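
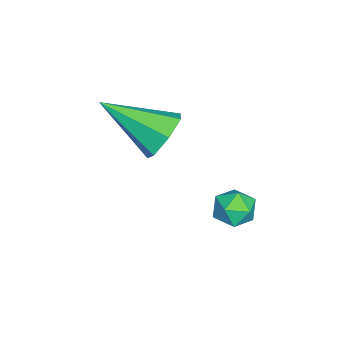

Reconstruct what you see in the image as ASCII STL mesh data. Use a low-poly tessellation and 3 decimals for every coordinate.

solid 
facet normal 0.525 0.270 0.807
outer loop
vertex 0.752 2.601 -2.157
vertex 0.361 2.199 -1.768
vertex 0.929 1.95 -2.054
endloop
endfacet
facet normal 0.931 0.288 0.222
outer loop
vertex 0.752 2.601 -2.157
vertex 0.929 1.95 -2.054
vertex 0.992 2.226 -2.676
endloop
endfacet
facet normal 0.630 0.738 -0.242
outer loop
vertex 0.752 2.601 -2.157
vertex 0.992 2.226 -2.676
vertex 0.462 2.646 -2.774
endloop
endfacet
facet normal 0.037 0.998 0.056
outer loop
vertex 0.752 2.601 -2.157
vertex 0.462 2.646 -2.774
vertex 0.072 2.629 -2.213
endloop
endfacet
facet normal -0.029 0.709 0.704
outer loop
vertex 0.752 2.601 -2.157
vertex 0.072 2.629 -2.213
vertex 0.361 2.199 -1.768
endloop
endfacet
facet normal 0.929 -0.364 -0.068
outer loop
vertex 0.992 2.226 -2.676
vertex 0.929 1.95 -2.054
vertex 0.748 1.591 -2.607
endloop
endfacet
facet normal 0.271 -0.392 0.879
outer loop
vertex 0.929 1.95 -2.054
vertex 0.361 2.199 -1.768
vertex 0.358 1.574 -2.046
endloop
endfacet
facet normal -0.625 0.318 0.713
outer loop
vertex 0.361 2.199 -1.768
vertex 0.072 2.629 -2.213
vertex -0.172 1.994 -2.144
endloop
endfacet
facet normal -0.521 0.784 -0.338
outer loop
vertex 0.072 2.629 -2.213
vertex 0.462 2.646 -2.774
vertex -0.109 2.27 -2.766
endloop
endfacet
facet normal 0.440 0.363 -0.821
outer loop
vertex 0.462 2.646 -2.774
vertex 0.992 2.226 -2.676
vertex 0.459 2.021 -3.052
endloop
endfacet
facet normal -0.037 -0.998 -0.056
outer loop
vertex 0.068 1.619 -2.663
vertex 0.748 1.591 -2.607
vertex 0.358 1.574 -2.046
endloop
endfacet
facet normal -0.630 -0.738 0.242
outer loop
vertex 0.068 1.619 -2.663
vertex 0.358 1.574 -2.046
vertex -0.172 1.994 -2.144
endloop
endfacet
facet normal -0.931 -0.288 -0.222
outer loop
vertex 0.068 1.619 -2.663
vertex -0.172 1.994 -2.144
vertex -0.109 2.27 -2.766
endloop
endfacet
facet normal -0.525 -0.270 -0.807
outer loop
vertex 0.068 1.619 -2.663
vertex -0.109 2.27 -2.766
vertex 0.459 2.021 -3.052
endloop
endfacet
facet normal 0.029 -0.709 -0.704
outer loop
vertex 0.068 1.619 -2.663
vertex 0.459 2.021 -3.052
vertex 0.748 1.591 -2.607
endloop
endfacet
facet normal 0.521 -0.784 0.338
outer loop
vertex 0.358 1.574 -2.046
vertex 0.748 1.591 -2.607
vertex 0.929 1.95 -2.054
endloop
endfacet
facet normal -0.440 -0.363 0.821
outer loop
vertex -0.172 1.994 -2.144
vertex 0.358 1.574 -2.046
vertex 0.361 2.199 -1.768
endloop
endfacet
facet normal -0.929 0.364 0.068
outer loop
vertex -0.109 2.27 -2.766
vertex -0.172 1.994 -2.144
vertex 0.072 2.629 -2.213
endloop
endfacet
facet normal -0.271 0.392 -0.879
outer loop
vertex 0.459 2.021 -3.052
vertex -0.109 2.27 -2.766
vertex 0.462 2.646 -2.774
endloop
endfacet
facet normal 0.625 -0.318 -0.713
outer loop
vertex 0.748 1.591 -2.607
vertex 0.459 2.021 -3.052
vertex 0.992 2.226 -2.676
endloop
endfacet
facet normal 0.040 0.873 -0.486
outer loop
vertex 1.188 0.477 0.963
vertex 0.552 0.218 0.445
vertex 0.496 0.637 1.193
endloop
endfacet
facet normal 0.336 0.106 0.936
outer loop
vertex 1.188 0.477 0.963
vertex 0.496 0.637 1.193
vertex 0.468 -1.598 1.455
endloop
endfacet
facet normal 0.041 0.873 -0.486
outer loop
vertex 0.496 0.637 1.193
vertex 0.552 0.218 0.445
vertex -0.153 0.482 0.86
endloop
endfacet
facet normal -0.474 0.108 0.874
outer loop
vertex 0.496 0.637 1.193
vertex -0.153 0.482 0.86
vertex 0.468 -1.598 1.455
endloop
endfacet
facet normal 0.041 0.873 -0.486
outer loop
vertex -0.153 0.482 0.86
vertex 0.552 0.218 0.445
vertex -0.271 0.128 0.214
endloop
endfacet
facet normal -0.939 -0.200 0.281
outer loop
vertex -0.153 0.482 0.86
vertex -0.271 0.128 0.214
vertex 0.468 -1.598 1.455
endloop
endfacet
facet normal 0.041 0.874 -0.485
outer loop
vertex -0.271 0.128 0.214
vertex 0.552 0.218 0.445
vertex 0.231 -0.158 -0.259
endloop
endfacet
facet normal -0.707 -0.587 -0.395
outer loop
vertex -0.271 0.128 0.214
vertex 0.231 -0.158 -0.259
vertex 0.468 -1.598 1.455
endloop
endfacet
facet normal 0.041 0.873 -0.485
outer loop
vertex 0.231 -0.158 -0.259
vertex 0.552 0.218 0.445
vertex 0.975 -0.161 -0.201
endloop
endfacet
facet normal 0.047 -0.762 -0.646
outer loop
vertex 0.231 -0.158 -0.259
vertex 0.975 -0.161 -0.201
vertex 0.468 -1.598 1.455
endloop
endfacet
facet normal 0.040 0.873 -0.486
outer loop
vertex 0.975 -0.161 -0.201
vertex 0.552 0.218 0.445
vertex 1.401 0.122 0.342
endloop
endfacet
facet normal 0.754 -0.592 -0.283
outer loop
vertex 0.975 -0.161 -0.201
vertex 1.401 0.122 0.342
vertex 0.468 -1.598 1.455
endloop
endfacet
facet normal 0.040 0.873 -0.486
outer loop
vertex 1.401 0.122 0.342
vertex 0.552 0.218 0.445
vertex 1.188 0.477 0.963
endloop
endfacet
facet normal 0.883 -0.207 0.421
outer loop
vertex 1.401 0.122 0.342
vertex 1.188 0.477 0.963
vertex 0.468 -1.598 1.455
endloop
endfacet

endsolid


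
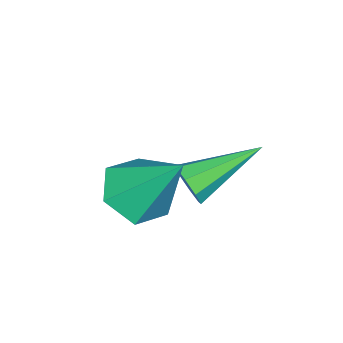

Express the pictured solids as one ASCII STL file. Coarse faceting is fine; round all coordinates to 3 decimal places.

solid 
facet normal 0.807 -0.486 -0.335
outer loop
vertex 2.23 -1.828 -3.625
vertex 1.955 -1.961 -4.095
vertex 2.279 -1.534 -3.933
endloop
endfacet
facet normal 0.335 0.654 0.678
outer loop
vertex 2.23 -1.828 -3.625
vertex 2.279 -1.534 -3.933
vertex 0.485 -1.079 -3.485
endloop
endfacet
facet normal 0.807 -0.484 -0.337
outer loop
vertex 2.279 -1.534 -3.933
vertex 1.955 -1.961 -4.095
vertex 2.138 -1.489 -4.335
endloop
endfacet
facet normal 0.251 0.968 0.020
outer loop
vertex 2.279 -1.534 -3.933
vertex 2.138 -1.489 -4.335
vertex 0.485 -1.079 -3.485
endloop
endfacet
facet normal 0.809 -0.484 -0.334
outer loop
vertex 2.138 -1.489 -4.335
vertex 1.955 -1.961 -4.095
vertex 1.891 -1.721 -4.597
endloop
endfacet
facet normal -0.111 0.794 -0.598
outer loop
vertex 2.138 -1.489 -4.335
vertex 1.891 -1.721 -4.597
vertex 0.485 -1.079 -3.485
endloop
endfacet
facet normal 0.809 -0.484 -0.334
outer loop
vertex 1.891 -1.721 -4.597
vertex 1.955 -1.961 -4.095
vertex 1.681 -2.094 -4.565
endloop
endfacet
facet normal -0.536 0.232 -0.812
outer loop
vertex 1.891 -1.721 -4.597
vertex 1.681 -2.094 -4.565
vertex 0.485 -1.079 -3.485
endloop
endfacet
facet normal 0.808 -0.485 -0.334
outer loop
vertex 1.681 -2.094 -4.565
vertex 1.955 -1.961 -4.095
vertex 1.632 -2.388 -4.257
endloop
endfacet
facet normal -0.777 -0.389 -0.495
outer loop
vertex 1.681 -2.094 -4.565
vertex 1.632 -2.388 -4.257
vertex 0.485 -1.079 -3.485
endloop
endfacet
facet normal 0.808 -0.485 -0.335
outer loop
vertex 1.632 -2.388 -4.257
vertex 1.955 -1.961 -4.095
vertex 1.772 -2.432 -3.855
endloop
endfacet
facet normal -0.692 -0.703 0.164
outer loop
vertex 1.632 -2.388 -4.257
vertex 1.772 -2.432 -3.855
vertex 0.485 -1.079 -3.485
endloop
endfacet
facet normal 0.808 -0.485 -0.335
outer loop
vertex 1.772 -2.432 -3.855
vertex 1.955 -1.961 -4.095
vertex 2.02 -2.2 -3.593
endloop
endfacet
facet normal -0.331 -0.529 0.782
outer loop
vertex 1.772 -2.432 -3.855
vertex 2.02 -2.2 -3.593
vertex 0.485 -1.079 -3.485
endloop
endfacet
facet normal 0.808 -0.485 -0.335
outer loop
vertex 2.02 -2.2 -3.593
vertex 1.955 -1.961 -4.095
vertex 2.23 -1.828 -3.625
endloop
endfacet
facet normal 0.094 0.033 0.995
outer loop
vertex 2.02 -2.2 -3.593
vertex 2.23 -1.828 -3.625
vertex 0.485 -1.079 -3.485
endloop
endfacet
facet normal -0.002 -0.606 -0.796
outer loop
vertex 3.767 -1.971 -3.955
vertex 3.108 -2.399 -3.628
vertex 2.972 -1.731 -4.136
endloop
endfacet
facet normal 0.330 0.914 -0.237
outer loop
vertex 3.767 -1.971 -3.955
vertex 2.972 -1.731 -4.136
vertex 3.112 -1.261 -2.132
endloop
endfacet
facet normal -0.001 -0.605 -0.796
outer loop
vertex 2.972 -1.731 -4.136
vertex 3.108 -2.399 -3.628
vertex 2.313 -2.158 -3.81
endloop
endfacet
facet normal -0.588 0.796 -0.146
outer loop
vertex 2.972 -1.731 -4.136
vertex 2.313 -2.158 -3.81
vertex 3.112 -1.261 -2.132
endloop
endfacet
facet normal -0.001 -0.606 -0.796
outer loop
vertex 2.313 -2.158 -3.81
vertex 3.108 -2.399 -3.628
vertex 2.45 -2.826 -3.302
endloop
endfacet
facet normal -0.918 0.103 0.382
outer loop
vertex 2.313 -2.158 -3.81
vertex 2.45 -2.826 -3.302
vertex 3.112 -1.261 -2.132
endloop
endfacet
facet normal -0.002 -0.605 -0.796
outer loop
vertex 2.45 -2.826 -3.302
vertex 3.108 -2.399 -3.628
vertex 3.245 -3.067 -3.121
endloop
endfacet
facet normal -0.329 -0.472 0.818
outer loop
vertex 2.45 -2.826 -3.302
vertex 3.245 -3.067 -3.121
vertex 3.112 -1.261 -2.132
endloop
endfacet
facet normal -0.001 -0.605 -0.796
outer loop
vertex 3.245 -3.067 -3.121
vertex 3.108 -2.399 -3.628
vertex 3.903 -2.639 -3.447
endloop
endfacet
facet normal 0.590 -0.354 0.726
outer loop
vertex 3.245 -3.067 -3.121
vertex 3.903 -2.639 -3.447
vertex 3.112 -1.261 -2.132
endloop
endfacet
facet normal -0.002 -0.606 -0.796
outer loop
vertex 3.903 -2.639 -3.447
vertex 3.108 -2.399 -3.628
vertex 3.767 -1.971 -3.955
endloop
endfacet
facet normal 0.920 0.338 0.199
outer loop
vertex 3.903 -2.639 -3.447
vertex 3.767 -1.971 -3.955
vertex 3.112 -1.261 -2.132
endloop
endfacet

endsolid


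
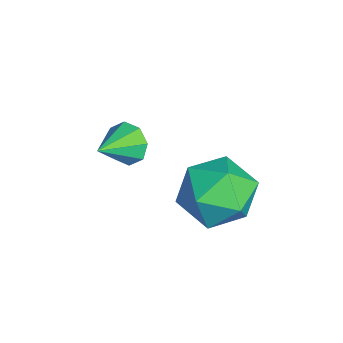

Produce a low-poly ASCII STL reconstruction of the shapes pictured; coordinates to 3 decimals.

solid 
facet normal -0.381 -0.053 0.923
outer loop
vertex -0.331 -0.793 -1.807
vertex 0.117 -1.782 -1.679
vertex 0.678 -0.887 -1.396
endloop
endfacet
facet normal -0.245 0.623 0.743
outer loop
vertex -0.331 -0.793 -1.807
vertex 0.678 -0.887 -1.396
vertex 0.456 -0.104 -2.126
endloop
endfacet
facet normal -0.616 0.773 0.151
outer loop
vertex -0.331 -0.793 -1.807
vertex 0.456 -0.104 -2.126
vertex -0.241 -0.515 -2.861
endloop
endfacet
facet normal -0.981 0.190 -0.034
outer loop
vertex -0.331 -0.793 -1.807
vertex -0.241 -0.515 -2.861
vertex -0.451 -1.552 -2.585
endloop
endfacet
facet normal -0.837 -0.322 0.443
outer loop
vertex -0.331 -0.793 -1.807
vertex -0.451 -1.552 -2.585
vertex 0.117 -1.782 -1.679
endloop
endfacet
facet normal 0.450 0.674 0.586
outer loop
vertex 0.456 -0.104 -2.126
vertex 0.678 -0.887 -1.396
vertex 1.391 -0.668 -2.195
endloop
endfacet
facet normal 0.228 -0.421 0.878
outer loop
vertex 0.678 -0.887 -1.396
vertex 0.117 -1.782 -1.679
vertex 1.181 -1.705 -1.919
endloop
endfacet
facet normal -0.508 -0.855 0.102
outer loop
vertex 0.117 -1.782 -1.679
vertex -0.451 -1.552 -2.585
vertex 0.484 -2.116 -2.654
endloop
endfacet
facet normal -0.742 -0.028 -0.670
outer loop
vertex -0.451 -1.552 -2.585
vertex -0.241 -0.515 -2.861
vertex 0.262 -1.333 -3.384
endloop
endfacet
facet normal -0.150 0.917 -0.370
outer loop
vertex -0.241 -0.515 -2.861
vertex 0.456 -0.104 -2.126
vertex 0.823 -0.438 -3.101
endloop
endfacet
facet normal 0.981 -0.190 0.034
outer loop
vertex 1.271 -1.427 -2.973
vertex 1.391 -0.668 -2.195
vertex 1.181 -1.705 -1.919
endloop
endfacet
facet normal 0.616 -0.773 -0.151
outer loop
vertex 1.271 -1.427 -2.973
vertex 1.181 -1.705 -1.919
vertex 0.484 -2.116 -2.654
endloop
endfacet
facet normal 0.245 -0.623 -0.743
outer loop
vertex 1.271 -1.427 -2.973
vertex 0.484 -2.116 -2.654
vertex 0.262 -1.333 -3.384
endloop
endfacet
facet normal 0.381 0.053 -0.923
outer loop
vertex 1.271 -1.427 -2.973
vertex 0.262 -1.333 -3.384
vertex 0.823 -0.438 -3.101
endloop
endfacet
facet normal 0.837 0.322 -0.443
outer loop
vertex 1.271 -1.427 -2.973
vertex 0.823 -0.438 -3.101
vertex 1.391 -0.668 -2.195
endloop
endfacet
facet normal 0.742 0.028 0.670
outer loop
vertex 1.181 -1.705 -1.919
vertex 1.391 -0.668 -2.195
vertex 0.678 -0.887 -1.396
endloop
endfacet
facet normal 0.150 -0.917 0.370
outer loop
vertex 0.484 -2.116 -2.654
vertex 1.181 -1.705 -1.919
vertex 0.117 -1.782 -1.679
endloop
endfacet
facet normal -0.450 -0.674 -0.586
outer loop
vertex 0.262 -1.333 -3.384
vertex 0.484 -2.116 -2.654
vertex -0.451 -1.552 -2.585
endloop
endfacet
facet normal -0.228 0.421 -0.878
outer loop
vertex 0.823 -0.438 -3.101
vertex 0.262 -1.333 -3.384
vertex -0.241 -0.515 -2.861
endloop
endfacet
facet normal 0.508 0.855 -0.102
outer loop
vertex 1.391 -0.668 -2.195
vertex 0.823 -0.438 -3.101
vertex 0.456 -0.104 -2.126
endloop
endfacet
facet normal -0.615 0.644 -0.455
outer loop
vertex -1.798 -3.056 -3.507
vertex -2.205 -3.077 -2.987
vertex -1.687 -2.705 -3.16
endloop
endfacet
facet normal 0.953 -0.000 -0.304
outer loop
vertex -1.798 -3.056 -3.507
vertex -1.687 -2.705 -3.16
vertex -1.455 -3.863 -2.433
endloop
endfacet
facet normal -0.615 0.644 -0.455
outer loop
vertex -1.687 -2.705 -3.16
vertex -2.205 -3.077 -2.987
vertex -1.88 -2.573 -2.712
endloop
endfacet
facet normal 0.892 0.354 0.280
outer loop
vertex -1.687 -2.705 -3.16
vertex -1.88 -2.573 -2.712
vertex -1.455 -3.863 -2.433
endloop
endfacet
facet normal -0.614 0.645 -0.455
outer loop
vertex -1.88 -2.573 -2.712
vertex -2.205 -3.077 -2.987
vertex -2.262 -2.735 -2.426
endloop
endfacet
facet normal 0.471 0.332 0.817
outer loop
vertex -1.88 -2.573 -2.712
vertex -2.262 -2.735 -2.426
vertex -1.455 -3.863 -2.433
endloop
endfacet
facet normal -0.615 0.644 -0.455
outer loop
vertex -2.262 -2.735 -2.426
vertex -2.205 -3.077 -2.987
vertex -2.611 -3.098 -2.468
endloop
endfacet
facet normal -0.065 -0.053 0.996
outer loop
vertex -2.262 -2.735 -2.426
vertex -2.611 -3.098 -2.468
vertex -1.455 -3.863 -2.433
endloop
endfacet
facet normal -0.614 0.645 -0.454
outer loop
vertex -2.611 -3.098 -2.468
vertex -2.205 -3.077 -2.987
vertex -2.722 -3.448 -2.815
endloop
endfacet
facet normal -0.403 -0.577 0.711
outer loop
vertex -2.611 -3.098 -2.468
vertex -2.722 -3.448 -2.815
vertex -1.455 -3.863 -2.433
endloop
endfacet
facet normal -0.614 0.645 -0.455
outer loop
vertex -2.722 -3.448 -2.815
vertex -2.205 -3.077 -2.987
vertex -2.53 -3.581 -3.263
endloop
endfacet
facet normal -0.344 -0.930 0.129
outer loop
vertex -2.722 -3.448 -2.815
vertex -2.53 -3.581 -3.263
vertex -1.455 -3.863 -2.433
endloop
endfacet
facet normal -0.614 0.645 -0.455
outer loop
vertex -2.53 -3.581 -3.263
vertex -2.205 -3.077 -2.987
vertex -2.147 -3.418 -3.549
endloop
endfacet
facet normal 0.079 -0.908 -0.411
outer loop
vertex -2.53 -3.581 -3.263
vertex -2.147 -3.418 -3.549
vertex -1.455 -3.863 -2.433
endloop
endfacet
facet normal -0.614 0.645 -0.455
outer loop
vertex -2.147 -3.418 -3.549
vertex -2.205 -3.077 -2.987
vertex -1.798 -3.056 -3.507
endloop
endfacet
facet normal 0.614 -0.524 -0.590
outer loop
vertex -2.147 -3.418 -3.549
vertex -1.798 -3.056 -3.507
vertex -1.455 -3.863 -2.433
endloop
endfacet

endsolid


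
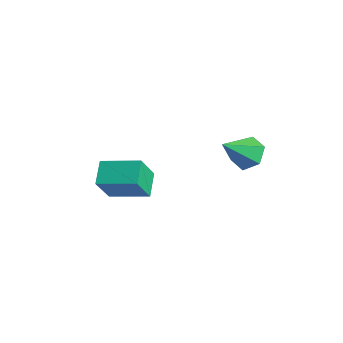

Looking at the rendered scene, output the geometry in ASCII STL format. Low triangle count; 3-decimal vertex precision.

solid 
facet normal -0.050 0.754 -0.655
outer loop
vertex 3.762 2.565 -0.03
vertex 3.384 3.079 0.59
vertex 4.27 3.063 0.504
endloop
endfacet
facet normal 0.774 -0.610 -0.168
outer loop
vertex 3.762 2.565 -0.03
vertex 4.27 3.063 0.504
vertex 3.476 1.701 1.79
endloop
endfacet
facet normal -0.050 0.753 -0.656
outer loop
vertex 4.27 3.063 0.504
vertex 3.384 3.079 0.59
vertex 3.892 3.578 1.124
endloop
endfacet
facet normal 0.853 -0.003 0.523
outer loop
vertex 4.27 3.063 0.504
vertex 3.892 3.578 1.124
vertex 3.476 1.701 1.79
endloop
endfacet
facet normal -0.050 0.753 -0.656
outer loop
vertex 3.892 3.578 1.124
vertex 3.384 3.079 0.59
vertex 3.007 3.594 1.21
endloop
endfacet
facet normal 0.097 0.314 0.945
outer loop
vertex 3.892 3.578 1.124
vertex 3.007 3.594 1.21
vertex 3.476 1.701 1.79
endloop
endfacet
facet normal -0.050 0.753 -0.656
outer loop
vertex 3.007 3.594 1.21
vertex 3.384 3.079 0.59
vertex 2.498 3.095 0.676
endloop
endfacet
facet normal -0.735 0.025 0.677
outer loop
vertex 3.007 3.594 1.21
vertex 2.498 3.095 0.676
vertex 3.476 1.701 1.79
endloop
endfacet
facet normal -0.050 0.754 -0.655
outer loop
vertex 2.498 3.095 0.676
vertex 3.384 3.079 0.59
vertex 2.876 2.581 0.056
endloop
endfacet
facet normal -0.813 -0.582 -0.014
outer loop
vertex 2.498 3.095 0.676
vertex 2.876 2.581 0.056
vertex 3.476 1.701 1.79
endloop
endfacet
facet normal -0.050 0.754 -0.655
outer loop
vertex 2.876 2.581 0.056
vertex 3.384 3.079 0.59
vertex 3.762 2.565 -0.03
endloop
endfacet
facet normal -0.059 -0.898 -0.436
outer loop
vertex 2.876 2.581 0.056
vertex 3.762 2.565 -0.03
vertex 3.476 1.701 1.79
endloop
endfacet
facet normal -0.731 -0.650 -0.210
outer loop
vertex 0.955 -2.649 0.934
vertex 0.615 -1.82 -0.452
vertex 1.762 -3.356 0.313
endloop
endfacet
facet normal 0.206 -0.502 0.840
outer loop
vertex 3.085 -2.18 0.692
vertex 0.955 -2.649 0.934
vertex 1.762 -3.356 0.313
endloop
endfacet
facet normal -0.731 -0.650 -0.210
outer loop
vertex 1.762 -3.356 0.313
vertex 0.615 -1.82 -0.452
vertex 1.422 -2.527 -1.073
endloop
endfacet
facet normal 0.651 -0.571 -0.501
outer loop
vertex 1.422 -2.527 -1.073
vertex 3.085 -2.18 0.692
vertex 1.762 -3.356 0.313
endloop
endfacet
facet normal -0.651 0.571 0.501
outer loop
vertex 0.955 -2.649 0.934
vertex 1.938 -0.644 -0.073
vertex 0.615 -1.82 -0.452
endloop
endfacet
facet normal 0.206 -0.502 0.840
outer loop
vertex 2.278 -1.473 1.313
vertex 0.955 -2.649 0.934
vertex 3.085 -2.18 0.692
endloop
endfacet
facet normal -0.651 0.571 0.501
outer loop
vertex 2.278 -1.473 1.313
vertex 1.938 -0.644 -0.073
vertex 0.955 -2.649 0.934
endloop
endfacet
facet normal -0.206 0.502 -0.840
outer loop
vertex 0.615 -1.82 -0.452
vertex 1.938 -0.644 -0.073
vertex 1.422 -2.527 -1.073
endloop
endfacet
facet normal 0.651 -0.571 -0.501
outer loop
vertex 2.745 -1.351 -0.694
vertex 3.085 -2.18 0.692
vertex 1.422 -2.527 -1.073
endloop
endfacet
facet normal -0.206 0.502 -0.840
outer loop
vertex 1.422 -2.527 -1.073
vertex 1.938 -0.644 -0.073
vertex 2.745 -1.351 -0.694
endloop
endfacet
facet normal 0.731 0.650 0.210
outer loop
vertex 2.745 -1.351 -0.694
vertex 2.278 -1.473 1.313
vertex 3.085 -2.18 0.692
endloop
endfacet
facet normal 0.731 0.650 0.210
outer loop
vertex 1.938 -0.644 -0.073
vertex 2.278 -1.473 1.313
vertex 2.745 -1.351 -0.694
endloop
endfacet

endsolid


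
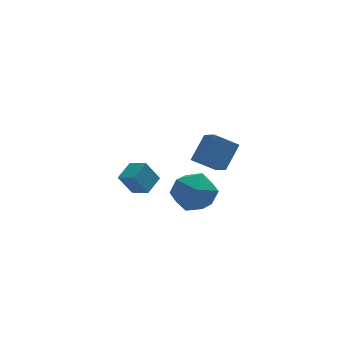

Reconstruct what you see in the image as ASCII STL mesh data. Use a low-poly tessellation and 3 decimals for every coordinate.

solid 
facet normal -0.985 -0.031 0.171
outer loop
vertex 0.165 0.893 -2.301
vertex 0.229 -0.338 -2.159
vertex 0.376 0.408 -1.178
endloop
endfacet
facet normal -0.708 0.590 0.388
outer loop
vertex 0.165 0.893 -2.301
vertex 0.376 0.408 -1.178
vertex 1.007 1.409 -1.55
endloop
endfacet
facet normal -0.397 0.901 -0.174
outer loop
vertex 0.165 0.893 -2.301
vertex 1.007 1.409 -1.55
vertex 1.25 1.282 -2.76
endloop
endfacet
facet normal -0.482 0.472 -0.739
outer loop
vertex 0.165 0.893 -2.301
vertex 1.25 1.282 -2.76
vertex 0.769 0.202 -3.136
endloop
endfacet
facet normal -0.845 -0.104 -0.525
outer loop
vertex 0.165 0.893 -2.301
vertex 0.769 0.202 -3.136
vertex 0.229 -0.338 -2.159
endloop
endfacet
facet normal -0.201 0.450 0.870
outer loop
vertex 1.007 1.409 -1.55
vertex 0.376 0.408 -1.178
vertex 1.591 0.498 -0.944
endloop
endfacet
facet normal -0.649 -0.556 0.520
outer loop
vertex 0.376 0.408 -1.178
vertex 0.229 -0.338 -2.159
vertex 1.11 -0.582 -1.32
endloop
endfacet
facet normal -0.422 -0.674 -0.606
outer loop
vertex 0.229 -0.338 -2.159
vertex 0.769 0.202 -3.136
vertex 1.353 -0.709 -2.53
endloop
endfacet
facet normal 0.164 0.258 -0.952
outer loop
vertex 0.769 0.202 -3.136
vertex 1.25 1.282 -2.76
vertex 1.984 0.292 -2.902
endloop
endfacet
facet normal 0.301 0.953 -0.039
outer loop
vertex 1.25 1.282 -2.76
vertex 1.007 1.409 -1.55
vertex 2.131 1.038 -1.921
endloop
endfacet
facet normal 0.482 -0.472 0.739
outer loop
vertex 2.195 -0.193 -1.779
vertex 1.591 0.498 -0.944
vertex 1.11 -0.582 -1.32
endloop
endfacet
facet normal 0.397 -0.901 0.174
outer loop
vertex 2.195 -0.193 -1.779
vertex 1.11 -0.582 -1.32
vertex 1.353 -0.709 -2.53
endloop
endfacet
facet normal 0.708 -0.590 -0.388
outer loop
vertex 2.195 -0.193 -1.779
vertex 1.353 -0.709 -2.53
vertex 1.984 0.292 -2.902
endloop
endfacet
facet normal 0.985 0.031 -0.171
outer loop
vertex 2.195 -0.193 -1.779
vertex 1.984 0.292 -2.902
vertex 2.131 1.038 -1.921
endloop
endfacet
facet normal 0.845 0.104 0.525
outer loop
vertex 2.195 -0.193 -1.779
vertex 2.131 1.038 -1.921
vertex 1.591 0.498 -0.944
endloop
endfacet
facet normal -0.164 -0.258 0.952
outer loop
vertex 1.11 -0.582 -1.32
vertex 1.591 0.498 -0.944
vertex 0.376 0.408 -1.178
endloop
endfacet
facet normal -0.301 -0.953 0.039
outer loop
vertex 1.353 -0.709 -2.53
vertex 1.11 -0.582 -1.32
vertex 0.229 -0.338 -2.159
endloop
endfacet
facet normal 0.201 -0.450 -0.870
outer loop
vertex 1.984 0.292 -2.902
vertex 1.353 -0.709 -2.53
vertex 0.769 0.202 -3.136
endloop
endfacet
facet normal 0.649 0.556 -0.520
outer loop
vertex 2.131 1.038 -1.921
vertex 1.984 0.292 -2.902
vertex 1.25 1.282 -2.76
endloop
endfacet
facet normal 0.422 0.674 0.606
outer loop
vertex 1.591 0.498 -0.944
vertex 2.131 1.038 -1.921
vertex 1.007 1.409 -1.55
endloop
endfacet
facet normal -0.514 -0.014 0.858
outer loop
vertex -1.389 1.398 -1.428
vertex -0.693 2.192 -0.998
vertex -2.004 2.129 -1.784
endloop
endfacet
facet normal -0.610 -0.697 -0.377
outer loop
vertex -1.347 2.148 -2.882
vertex -1.389 1.398 -1.428
vertex -2.004 2.129 -1.784
endloop
endfacet
facet normal -0.514 -0.015 0.858
outer loop
vertex -2.004 2.129 -1.784
vertex -0.693 2.192 -0.998
vertex -1.309 2.923 -1.354
endloop
endfacet
facet normal -0.603 0.717 -0.349
outer loop
vertex -1.309 2.923 -1.354
vertex -1.347 2.148 -2.882
vertex -2.004 2.129 -1.784
endloop
endfacet
facet normal 0.603 -0.717 0.348
outer loop
vertex -1.389 1.398 -1.428
vertex -0.036 2.211 -2.096
vertex -0.693 2.192 -0.998
endloop
endfacet
facet normal -0.609 -0.697 -0.377
outer loop
vertex -0.731 1.417 -2.526
vertex -1.389 1.398 -1.428
vertex -1.347 2.148 -2.882
endloop
endfacet
facet normal 0.603 -0.717 0.349
outer loop
vertex -0.731 1.417 -2.526
vertex -0.036 2.211 -2.096
vertex -1.389 1.398 -1.428
endloop
endfacet
facet normal 0.610 0.697 0.377
outer loop
vertex -0.693 2.192 -0.998
vertex -0.036 2.211 -2.096
vertex -1.309 2.923 -1.354
endloop
endfacet
facet normal -0.603 0.717 -0.349
outer loop
vertex -0.651 2.942 -2.452
vertex -1.347 2.148 -2.882
vertex -1.309 2.923 -1.354
endloop
endfacet
facet normal 0.610 0.697 0.377
outer loop
vertex -1.309 2.923 -1.354
vertex -0.036 2.211 -2.096
vertex -0.651 2.942 -2.452
endloop
endfacet
facet normal 0.513 0.015 -0.858
outer loop
vertex -0.651 2.942 -2.452
vertex -0.731 1.417 -2.526
vertex -1.347 2.148 -2.882
endloop
endfacet
facet normal 0.514 0.015 -0.858
outer loop
vertex -0.036 2.211 -2.096
vertex -0.731 1.417 -2.526
vertex -0.651 2.942 -2.452
endloop
endfacet
facet normal -0.844 0.114 0.524
outer loop
vertex 1.223 -3.559 3.861
vertex 1.015 -2.581 3.314
vertex 0.482 -4.296 2.827
endloop
endfacet
facet normal 0.183 -0.858 0.480
outer loop
vertex 1.545 -4.439 2.166
vertex 1.223 -3.559 3.861
vertex 0.482 -4.296 2.827
endloop
endfacet
facet normal -0.844 0.113 0.525
outer loop
vertex 0.482 -4.296 2.827
vertex 1.015 -2.581 3.314
vertex 0.273 -3.317 2.28
endloop
endfacet
facet normal -0.505 -0.501 -0.703
outer loop
vertex 0.273 -3.317 2.28
vertex 1.545 -4.439 2.166
vertex 0.482 -4.296 2.827
endloop
endfacet
facet normal 0.505 0.501 0.703
outer loop
vertex 1.223 -3.559 3.861
vertex 2.078 -2.724 2.653
vertex 1.015 -2.581 3.314
endloop
endfacet
facet normal 0.182 -0.858 0.480
outer loop
vertex 2.287 -3.703 3.2
vertex 1.223 -3.559 3.861
vertex 1.545 -4.439 2.166
endloop
endfacet
facet normal 0.505 0.501 0.703
outer loop
vertex 2.287 -3.703 3.2
vertex 2.078 -2.724 2.653
vertex 1.223 -3.559 3.861
endloop
endfacet
facet normal -0.183 0.858 -0.480
outer loop
vertex 1.015 -2.581 3.314
vertex 2.078 -2.724 2.653
vertex 0.273 -3.317 2.28
endloop
endfacet
facet normal -0.505 -0.501 -0.703
outer loop
vertex 1.337 -3.461 1.619
vertex 1.545 -4.439 2.166
vertex 0.273 -3.317 2.28
endloop
endfacet
facet normal -0.182 0.858 -0.481
outer loop
vertex 0.273 -3.317 2.28
vertex 2.078 -2.724 2.653
vertex 1.337 -3.461 1.619
endloop
endfacet
facet normal 0.844 -0.114 -0.524
outer loop
vertex 1.337 -3.461 1.619
vertex 2.287 -3.703 3.2
vertex 1.545 -4.439 2.166
endloop
endfacet
facet normal 0.844 -0.113 -0.524
outer loop
vertex 2.078 -2.724 2.653
vertex 2.287 -3.703 3.2
vertex 1.337 -3.461 1.619
endloop
endfacet

endsolid


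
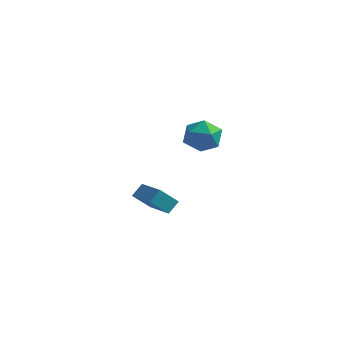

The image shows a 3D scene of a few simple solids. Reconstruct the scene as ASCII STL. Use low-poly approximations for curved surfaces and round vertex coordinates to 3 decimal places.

solid 
facet normal -0.985 0.018 -0.171
outer loop
vertex -0.22 -1.189 2.985
vertex -0.264 -2.229 3.13
vertex -0.394 -1.579 3.946
endloop
endfacet
facet normal -0.766 0.632 0.118
outer loop
vertex -0.22 -1.189 2.985
vertex -0.394 -1.579 3.946
vertex 0.259 -0.765 3.82
endloop
endfacet
facet normal -0.268 0.912 -0.310
outer loop
vertex -0.22 -1.189 2.985
vertex 0.259 -0.765 3.82
vertex 0.793 -0.912 2.926
endloop
endfacet
facet normal -0.179 0.471 -0.864
outer loop
vertex -0.22 -1.189 2.985
vertex 0.793 -0.912 2.926
vertex 0.47 -1.817 2.5
endloop
endfacet
facet normal -0.622 -0.082 -0.779
outer loop
vertex -0.22 -1.189 2.985
vertex 0.47 -1.817 2.5
vertex -0.264 -2.229 3.13
endloop
endfacet
facet normal -0.459 0.484 0.745
outer loop
vertex 0.259 -0.765 3.82
vertex -0.394 -1.579 3.946
vertex 0.51 -1.543 4.48
endloop
endfacet
facet normal -0.814 -0.510 0.277
outer loop
vertex -0.394 -1.579 3.946
vertex -0.264 -2.229 3.13
vertex 0.187 -2.448 4.054
endloop
endfacet
facet normal -0.228 -0.672 -0.705
outer loop
vertex -0.264 -2.229 3.13
vertex 0.47 -1.817 2.5
vertex 0.721 -2.595 3.16
endloop
endfacet
facet normal 0.489 0.222 -0.843
outer loop
vertex 0.47 -1.817 2.5
vertex 0.793 -0.912 2.926
vertex 1.374 -1.781 3.034
endloop
endfacet
facet normal 0.346 0.937 0.053
outer loop
vertex 0.793 -0.912 2.926
vertex 0.259 -0.765 3.82
vertex 1.244 -1.131 3.85
endloop
endfacet
facet normal 0.179 -0.471 0.864
outer loop
vertex 1.2 -2.171 3.995
vertex 0.51 -1.543 4.48
vertex 0.187 -2.448 4.054
endloop
endfacet
facet normal 0.268 -0.912 0.310
outer loop
vertex 1.2 -2.171 3.995
vertex 0.187 -2.448 4.054
vertex 0.721 -2.595 3.16
endloop
endfacet
facet normal 0.766 -0.632 -0.118
outer loop
vertex 1.2 -2.171 3.995
vertex 0.721 -2.595 3.16
vertex 1.374 -1.781 3.034
endloop
endfacet
facet normal 0.985 -0.018 0.171
outer loop
vertex 1.2 -2.171 3.995
vertex 1.374 -1.781 3.034
vertex 1.244 -1.131 3.85
endloop
endfacet
facet normal 0.622 0.082 0.779
outer loop
vertex 1.2 -2.171 3.995
vertex 1.244 -1.131 3.85
vertex 0.51 -1.543 4.48
endloop
endfacet
facet normal -0.489 -0.222 0.843
outer loop
vertex 0.187 -2.448 4.054
vertex 0.51 -1.543 4.48
vertex -0.394 -1.579 3.946
endloop
endfacet
facet normal -0.346 -0.937 -0.053
outer loop
vertex 0.721 -2.595 3.16
vertex 0.187 -2.448 4.054
vertex -0.264 -2.229 3.13
endloop
endfacet
facet normal 0.459 -0.484 -0.745
outer loop
vertex 1.374 -1.781 3.034
vertex 0.721 -2.595 3.16
vertex 0.47 -1.817 2.5
endloop
endfacet
facet normal 0.814 0.510 -0.277
outer loop
vertex 1.244 -1.131 3.85
vertex 1.374 -1.781 3.034
vertex 0.793 -0.912 2.926
endloop
endfacet
facet normal 0.228 0.672 0.705
outer loop
vertex 0.51 -1.543 4.48
vertex 1.244 -1.131 3.85
vertex 0.259 -0.765 3.82
endloop
endfacet
facet normal -0.516 -0.472 0.714
outer loop
vertex -2.438 -0.509 -1.651
vertex -3.999 0.46 -2.138
vertex -2.657 -1.156 -2.237
endloop
endfacet
facet normal 0.821 -0.510 0.256
outer loop
vertex -1.961 -0.52 -3.202
vertex -2.438 -0.509 -1.651
vertex -2.657 -1.156 -2.237
endloop
endfacet
facet normal -0.515 -0.472 0.715
outer loop
vertex -2.657 -1.156 -2.237
vertex -3.999 0.46 -2.138
vertex -4.218 -0.188 -2.723
endloop
endfacet
facet normal -0.244 -0.720 -0.650
outer loop
vertex -4.218 -0.188 -2.723
vertex -1.961 -0.52 -3.202
vertex -2.657 -1.156 -2.237
endloop
endfacet
facet normal 0.244 0.720 0.650
outer loop
vertex -2.438 -0.509 -1.651
vertex -3.303 1.096 -3.103
vertex -3.999 0.46 -2.138
endloop
endfacet
facet normal 0.822 -0.509 0.256
outer loop
vertex -1.742 0.128 -2.617
vertex -2.438 -0.509 -1.651
vertex -1.961 -0.52 -3.202
endloop
endfacet
facet normal 0.244 0.720 0.650
outer loop
vertex -1.742 0.128 -2.617
vertex -3.303 1.096 -3.103
vertex -2.438 -0.509 -1.651
endloop
endfacet
facet normal -0.821 0.509 -0.257
outer loop
vertex -3.999 0.46 -2.138
vertex -3.303 1.096 -3.103
vertex -4.218 -0.188 -2.723
endloop
endfacet
facet normal -0.244 -0.720 -0.650
outer loop
vertex -3.522 0.449 -3.689
vertex -1.961 -0.52 -3.202
vertex -4.218 -0.188 -2.723
endloop
endfacet
facet normal -0.821 0.510 -0.256
outer loop
vertex -4.218 -0.188 -2.723
vertex -3.303 1.096 -3.103
vertex -3.522 0.449 -3.689
endloop
endfacet
facet normal 0.516 0.471 -0.715
outer loop
vertex -3.522 0.449 -3.689
vertex -1.742 0.128 -2.617
vertex -1.961 -0.52 -3.202
endloop
endfacet
facet normal 0.516 0.473 -0.715
outer loop
vertex -3.303 1.096 -3.103
vertex -1.742 0.128 -2.617
vertex -3.522 0.449 -3.689
endloop
endfacet

endsolid


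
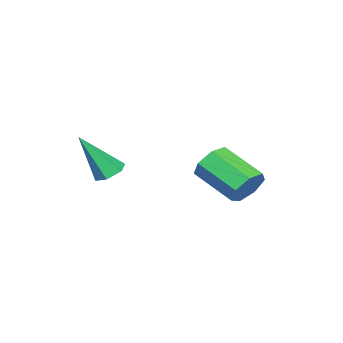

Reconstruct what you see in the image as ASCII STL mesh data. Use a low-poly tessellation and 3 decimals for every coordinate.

solid 
facet normal 0.233 0.856 -0.461
outer loop
vertex 2.17 1.576 1.198
vertex 1.599 1.994 1.686
vertex 2.433 1.851 1.841
endloop
endfacet
facet normal 0.907 -0.362 -0.216
outer loop
vertex 2.17 1.576 1.198
vertex 2.433 1.851 1.841
vertex 1.713 -0.111 2.105
endloop
endfacet
facet normal 0.907 -0.362 -0.215
outer loop
vertex 1.713 -0.111 2.105
vertex 2.433 1.851 1.841
vertex 1.975 0.163 2.748
endloop
endfacet
facet normal -0.232 -0.857 0.460
outer loop
vertex 1.713 -0.111 2.105
vertex 1.975 0.163 2.748
vertex 1.141 0.306 2.594
endloop
endfacet
facet normal 0.232 0.857 -0.460
outer loop
vertex 2.433 1.851 1.841
vertex 1.599 1.994 1.686
vertex 2.067 2.233 2.367
endloop
endfacet
facet normal 0.840 0.062 0.539
outer loop
vertex 2.433 1.851 1.841
vertex 2.067 2.233 2.367
vertex 1.975 0.163 2.748
endloop
endfacet
facet normal 0.840 0.062 0.539
outer loop
vertex 1.975 0.163 2.748
vertex 2.067 2.233 2.367
vertex 1.609 0.545 3.274
endloop
endfacet
facet normal -0.232 -0.857 0.461
outer loop
vertex 1.975 0.163 2.748
vertex 1.609 0.545 3.274
vertex 1.141 0.306 2.594
endloop
endfacet
facet normal 0.232 0.857 -0.460
outer loop
vertex 2.067 2.233 2.367
vertex 1.599 1.994 1.686
vertex 1.349 2.435 2.381
endloop
endfacet
facet normal 0.141 0.439 0.888
outer loop
vertex 2.067 2.233 2.367
vertex 1.349 2.435 2.381
vertex 1.609 0.545 3.274
endloop
endfacet
facet normal 0.141 0.439 0.888
outer loop
vertex 1.609 0.545 3.274
vertex 1.349 2.435 2.381
vertex 0.891 0.747 3.288
endloop
endfacet
facet normal -0.232 -0.857 0.461
outer loop
vertex 1.609 0.545 3.274
vertex 0.891 0.747 3.288
vertex 1.141 0.306 2.594
endloop
endfacet
facet normal 0.232 0.857 -0.460
outer loop
vertex 1.349 2.435 2.381
vertex 1.599 1.994 1.686
vertex 0.819 2.305 1.872
endloop
endfacet
facet normal -0.665 0.486 0.568
outer loop
vertex 1.349 2.435 2.381
vertex 0.819 2.305 1.872
vertex 0.891 0.747 3.288
endloop
endfacet
facet normal -0.665 0.486 0.568
outer loop
vertex 0.891 0.747 3.288
vertex 0.819 2.305 1.872
vertex 0.361 0.617 2.779
endloop
endfacet
facet normal -0.232 -0.857 0.461
outer loop
vertex 0.891 0.747 3.288
vertex 0.361 0.617 2.779
vertex 1.141 0.306 2.594
endloop
endfacet
facet normal 0.232 0.857 -0.460
outer loop
vertex 0.819 2.305 1.872
vertex 1.599 1.994 1.686
vertex 0.876 1.941 1.223
endloop
endfacet
facet normal -0.970 0.167 -0.179
outer loop
vertex 0.819 2.305 1.872
vertex 0.876 1.941 1.223
vertex 0.361 0.617 2.779
endloop
endfacet
facet normal -0.970 0.167 -0.179
outer loop
vertex 0.361 0.617 2.779
vertex 0.876 1.941 1.223
vertex 0.418 0.253 2.13
endloop
endfacet
facet normal -0.233 -0.857 0.460
outer loop
vertex 0.361 0.617 2.779
vertex 0.418 0.253 2.13
vertex 1.141 0.306 2.594
endloop
endfacet
facet normal 0.233 0.856 -0.461
outer loop
vertex 0.876 1.941 1.223
vertex 1.599 1.994 1.686
vertex 1.478 1.616 0.923
endloop
endfacet
facet normal -0.544 -0.278 -0.792
outer loop
vertex 0.876 1.941 1.223
vertex 1.478 1.616 0.923
vertex 0.418 0.253 2.13
endloop
endfacet
facet normal -0.544 -0.278 -0.792
outer loop
vertex 0.418 0.253 2.13
vertex 1.478 1.616 0.923
vertex 1.02 -0.071 1.83
endloop
endfacet
facet normal -0.232 -0.857 0.460
outer loop
vertex 0.418 0.253 2.13
vertex 1.02 -0.071 1.83
vertex 1.141 0.306 2.594
endloop
endfacet
facet normal 0.233 0.856 -0.461
outer loop
vertex 1.478 1.616 0.923
vertex 1.599 1.994 1.686
vertex 2.17 1.576 1.198
endloop
endfacet
facet normal 0.291 -0.513 -0.807
outer loop
vertex 1.478 1.616 0.923
vertex 2.17 1.576 1.198
vertex 1.02 -0.071 1.83
endloop
endfacet
facet normal 0.291 -0.513 -0.808
outer loop
vertex 1.02 -0.071 1.83
vertex 2.17 1.576 1.198
vertex 1.713 -0.111 2.105
endloop
endfacet
facet normal -0.232 -0.857 0.460
outer loop
vertex 1.02 -0.071 1.83
vertex 1.713 -0.111 2.105
vertex 1.141 0.306 2.594
endloop
endfacet
facet normal -0.262 0.464 -0.846
outer loop
vertex 3.809 -3.054 1.996
vertex 3.404 -2.661 2.337
vertex 4.032 -2.483 2.24
endloop
endfacet
facet normal 0.941 -0.304 -0.149
outer loop
vertex 3.809 -3.054 1.996
vertex 4.032 -2.483 2.24
vertex 3.956 -3.639 4.123
endloop
endfacet
facet normal -0.262 0.463 -0.847
outer loop
vertex 4.032 -2.483 2.24
vertex 3.404 -2.661 2.337
vertex 3.626 -2.089 2.581
endloop
endfacet
facet normal 0.787 0.511 0.346
outer loop
vertex 4.032 -2.483 2.24
vertex 3.626 -2.089 2.581
vertex 3.956 -3.639 4.123
endloop
endfacet
facet normal -0.263 0.463 -0.846
outer loop
vertex 3.626 -2.089 2.581
vertex 3.404 -2.661 2.337
vertex 2.998 -2.268 2.678
endloop
endfacet
facet normal -0.087 0.693 0.715
outer loop
vertex 3.626 -2.089 2.581
vertex 2.998 -2.268 2.678
vertex 3.956 -3.639 4.123
endloop
endfacet
facet normal -0.262 0.464 -0.846
outer loop
vertex 2.998 -2.268 2.678
vertex 3.404 -2.661 2.337
vertex 2.775 -2.839 2.434
endloop
endfacet
facet normal -0.804 0.061 0.591
outer loop
vertex 2.998 -2.268 2.678
vertex 2.775 -2.839 2.434
vertex 3.956 -3.639 4.123
endloop
endfacet
facet normal -0.262 0.464 -0.846
outer loop
vertex 2.775 -2.839 2.434
vertex 3.404 -2.661 2.337
vertex 3.181 -3.232 2.093
endloop
endfacet
facet normal -0.649 -0.754 0.097
outer loop
vertex 2.775 -2.839 2.434
vertex 3.181 -3.232 2.093
vertex 3.956 -3.639 4.123
endloop
endfacet
facet normal -0.262 0.464 -0.846
outer loop
vertex 3.181 -3.232 2.093
vertex 3.404 -2.661 2.337
vertex 3.809 -3.054 1.996
endloop
endfacet
facet normal 0.223 -0.936 -0.273
outer loop
vertex 3.181 -3.232 2.093
vertex 3.809 -3.054 1.996
vertex 3.956 -3.639 4.123
endloop
endfacet

endsolid


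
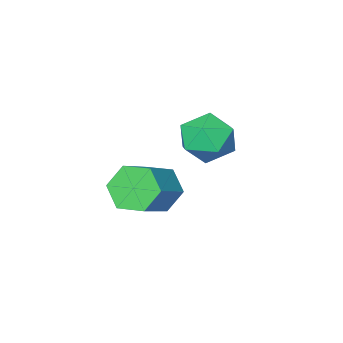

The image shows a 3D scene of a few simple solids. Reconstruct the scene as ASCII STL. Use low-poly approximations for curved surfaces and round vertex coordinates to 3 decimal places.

solid 
facet normal -0.777 -0.379 -0.502
outer loop
vertex 0.61 -2.118 -4.551
vertex 0.157 -2.02 -3.924
vertex 0.22 -1.45 -4.452
endloop
endfacet
facet normal 0.381 0.350 -0.856
outer loop
vertex 0.61 -2.118 -4.551
vertex 0.22 -1.45 -4.452
vertex 1.675 -1.598 -3.864
endloop
endfacet
facet normal 0.381 0.350 -0.856
outer loop
vertex 1.675 -1.598 -3.864
vertex 0.22 -1.45 -4.452
vertex 1.285 -0.93 -3.765
endloop
endfacet
facet normal 0.778 0.380 0.501
outer loop
vertex 1.675 -1.598 -3.864
vertex 1.285 -0.93 -3.765
vertex 1.223 -1.5 -3.236
endloop
endfacet
facet normal -0.777 -0.379 -0.502
outer loop
vertex 0.22 -1.45 -4.452
vertex 0.157 -2.02 -3.924
vertex -0.233 -1.352 -3.825
endloop
endfacet
facet normal -0.242 0.917 -0.318
outer loop
vertex 0.22 -1.45 -4.452
vertex -0.233 -1.352 -3.825
vertex 1.285 -0.93 -3.765
endloop
endfacet
facet normal -0.242 0.917 -0.318
outer loop
vertex 1.285 -0.93 -3.765
vertex -0.233 -1.352 -3.825
vertex 0.832 -0.832 -3.137
endloop
endfacet
facet normal 0.777 0.381 0.501
outer loop
vertex 1.285 -0.93 -3.765
vertex 0.832 -0.832 -3.137
vertex 1.223 -1.5 -3.236
endloop
endfacet
facet normal -0.778 -0.380 -0.501
outer loop
vertex -0.233 -1.352 -3.825
vertex 0.157 -2.02 -3.924
vertex -0.295 -1.922 -3.296
endloop
endfacet
facet normal -0.624 0.567 0.538
outer loop
vertex -0.233 -1.352 -3.825
vertex -0.295 -1.922 -3.296
vertex 0.832 -0.832 -3.137
endloop
endfacet
facet normal -0.624 0.567 0.538
outer loop
vertex 0.832 -0.832 -3.137
vertex -0.295 -1.922 -3.296
vertex 0.77 -1.402 -2.609
endloop
endfacet
facet normal 0.777 0.380 0.502
outer loop
vertex 0.832 -0.832 -3.137
vertex 0.77 -1.402 -2.609
vertex 1.223 -1.5 -3.236
endloop
endfacet
facet normal -0.778 -0.380 -0.501
outer loop
vertex -0.295 -1.922 -3.296
vertex 0.157 -2.02 -3.924
vertex 0.095 -2.59 -3.395
endloop
endfacet
facet normal -0.381 -0.350 0.856
outer loop
vertex -0.295 -1.922 -3.296
vertex 0.095 -2.59 -3.395
vertex 0.77 -1.402 -2.609
endloop
endfacet
facet normal -0.381 -0.350 0.856
outer loop
vertex 0.77 -1.402 -2.609
vertex 0.095 -2.59 -3.395
vertex 1.16 -2.07 -2.708
endloop
endfacet
facet normal 0.777 0.379 0.502
outer loop
vertex 0.77 -1.402 -2.609
vertex 1.16 -2.07 -2.708
vertex 1.223 -1.5 -3.236
endloop
endfacet
facet normal -0.777 -0.381 -0.501
outer loop
vertex 0.095 -2.59 -3.395
vertex 0.157 -2.02 -3.924
vertex 0.548 -2.688 -4.023
endloop
endfacet
facet normal 0.242 -0.917 0.318
outer loop
vertex 0.095 -2.59 -3.395
vertex 0.548 -2.688 -4.023
vertex 1.16 -2.07 -2.708
endloop
endfacet
facet normal 0.242 -0.917 0.318
outer loop
vertex 1.16 -2.07 -2.708
vertex 0.548 -2.688 -4.023
vertex 1.613 -2.168 -3.335
endloop
endfacet
facet normal 0.777 0.379 0.502
outer loop
vertex 1.16 -2.07 -2.708
vertex 1.613 -2.168 -3.335
vertex 1.223 -1.5 -3.236
endloop
endfacet
facet normal -0.777 -0.380 -0.502
outer loop
vertex 0.548 -2.688 -4.023
vertex 0.157 -2.02 -3.924
vertex 0.61 -2.118 -4.551
endloop
endfacet
facet normal 0.624 -0.566 -0.538
outer loop
vertex 0.548 -2.688 -4.023
vertex 0.61 -2.118 -4.551
vertex 1.613 -2.168 -3.335
endloop
endfacet
facet normal 0.624 -0.567 -0.538
outer loop
vertex 1.613 -2.168 -3.335
vertex 0.61 -2.118 -4.551
vertex 1.675 -1.598 -3.864
endloop
endfacet
facet normal 0.778 0.380 0.501
outer loop
vertex 1.613 -2.168 -3.335
vertex 1.675 -1.598 -3.864
vertex 1.223 -1.5 -3.236
endloop
endfacet
facet normal 0.336 -0.232 0.913
outer loop
vertex -1.463 -2.25 -2.282
vertex -2.136 -2.83 -2.182
vertex -1.361 -3.101 -2.536
endloop
endfacet
facet normal 0.874 -0.040 0.485
outer loop
vertex -1.463 -2.25 -2.282
vertex -1.361 -3.101 -2.536
vertex -1.046 -2.441 -3.049
endloop
endfacet
facet normal 0.743 0.620 0.250
outer loop
vertex -1.463 -2.25 -2.282
vertex -1.046 -2.441 -3.049
vertex -1.626 -1.761 -3.012
endloop
endfacet
facet normal 0.124 0.837 0.533
outer loop
vertex -1.463 -2.25 -2.282
vertex -1.626 -1.761 -3.012
vertex -2.299 -2.002 -2.477
endloop
endfacet
facet normal -0.128 0.310 0.942
outer loop
vertex -1.463 -2.25 -2.282
vertex -2.299 -2.002 -2.477
vertex -2.136 -2.83 -2.182
endloop
endfacet
facet normal 0.875 -0.479 -0.079
outer loop
vertex -1.046 -2.441 -3.049
vertex -1.361 -3.101 -2.536
vertex -1.461 -3.138 -3.423
endloop
endfacet
facet normal 0.004 -0.789 0.614
outer loop
vertex -1.361 -3.101 -2.536
vertex -2.136 -2.83 -2.182
vertex -2.134 -3.379 -2.888
endloop
endfacet
facet normal -0.745 0.089 0.661
outer loop
vertex -2.136 -2.83 -2.182
vertex -2.299 -2.002 -2.477
vertex -2.714 -2.699 -2.851
endloop
endfacet
facet normal -0.338 0.941 -0.001
outer loop
vertex -2.299 -2.002 -2.477
vertex -1.626 -1.761 -3.012
vertex -2.399 -2.039 -3.364
endloop
endfacet
facet normal 0.664 0.591 -0.458
outer loop
vertex -1.626 -1.761 -3.012
vertex -1.046 -2.441 -3.049
vertex -1.624 -2.31 -3.718
endloop
endfacet
facet normal -0.124 -0.837 -0.533
outer loop
vertex -2.297 -2.89 -3.618
vertex -1.461 -3.138 -3.423
vertex -2.134 -3.379 -2.888
endloop
endfacet
facet normal -0.743 -0.620 -0.250
outer loop
vertex -2.297 -2.89 -3.618
vertex -2.134 -3.379 -2.888
vertex -2.714 -2.699 -2.851
endloop
endfacet
facet normal -0.874 0.040 -0.485
outer loop
vertex -2.297 -2.89 -3.618
vertex -2.714 -2.699 -2.851
vertex -2.399 -2.039 -3.364
endloop
endfacet
facet normal -0.336 0.232 -0.913
outer loop
vertex -2.297 -2.89 -3.618
vertex -2.399 -2.039 -3.364
vertex -1.624 -2.31 -3.718
endloop
endfacet
facet normal 0.128 -0.310 -0.942
outer loop
vertex -2.297 -2.89 -3.618
vertex -1.624 -2.31 -3.718
vertex -1.461 -3.138 -3.423
endloop
endfacet
facet normal 0.338 -0.941 0.001
outer loop
vertex -2.134 -3.379 -2.888
vertex -1.461 -3.138 -3.423
vertex -1.361 -3.101 -2.536
endloop
endfacet
facet normal -0.664 -0.591 0.458
outer loop
vertex -2.714 -2.699 -2.851
vertex -2.134 -3.379 -2.888
vertex -2.136 -2.83 -2.182
endloop
endfacet
facet normal -0.875 0.479 0.079
outer loop
vertex -2.399 -2.039 -3.364
vertex -2.714 -2.699 -2.851
vertex -2.299 -2.002 -2.477
endloop
endfacet
facet normal -0.004 0.789 -0.614
outer loop
vertex -1.624 -2.31 -3.718
vertex -2.399 -2.039 -3.364
vertex -1.626 -1.761 -3.012
endloop
endfacet
facet normal 0.745 -0.089 -0.661
outer loop
vertex -1.461 -3.138 -3.423
vertex -1.624 -2.31 -3.718
vertex -1.046 -2.441 -3.049
endloop
endfacet

endsolid


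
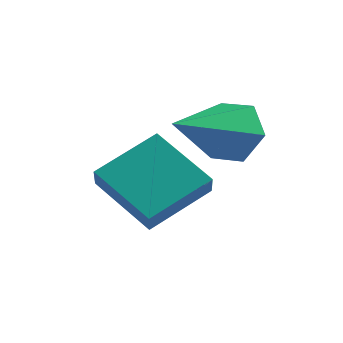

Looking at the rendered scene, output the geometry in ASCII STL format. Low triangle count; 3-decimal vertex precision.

solid 
facet normal -0.457 0.600 -0.657
outer loop
vertex 2.076 0.009 1.062
vertex 3.429 0.005 0.117
vertex 1.521 -1.279 0.271
endloop
endfacet
facet normal -0.820 0.002 0.572
outer loop
vertex 1.891 -1.765 0.803
vertex 2.076 0.009 1.062
vertex 1.521 -1.279 0.271
endloop
endfacet
facet normal -0.457 0.601 -0.656
outer loop
vertex 1.521 -1.279 0.271
vertex 3.429 0.005 0.117
vertex 2.873 -1.282 -0.674
endloop
endfacet
facet normal -0.345 -0.800 -0.491
outer loop
vertex 2.873 -1.282 -0.674
vertex 1.891 -1.765 0.803
vertex 1.521 -1.279 0.271
endloop
endfacet
facet normal 0.345 0.800 0.491
outer loop
vertex 2.076 0.009 1.062
vertex 3.799 -0.481 0.649
vertex 3.429 0.005 0.117
endloop
endfacet
facet normal -0.819 0.002 0.573
outer loop
vertex 2.447 -0.478 1.594
vertex 2.076 0.009 1.062
vertex 1.891 -1.765 0.803
endloop
endfacet
facet normal 0.345 0.800 0.491
outer loop
vertex 2.447 -0.478 1.594
vertex 3.799 -0.481 0.649
vertex 2.076 0.009 1.062
endloop
endfacet
facet normal 0.820 -0.002 -0.572
outer loop
vertex 3.429 0.005 0.117
vertex 3.799 -0.481 0.649
vertex 2.873 -1.282 -0.674
endloop
endfacet
facet normal -0.345 -0.800 -0.491
outer loop
vertex 3.244 -1.769 -0.142
vertex 1.891 -1.765 0.803
vertex 2.873 -1.282 -0.674
endloop
endfacet
facet normal 0.820 -0.001 -0.573
outer loop
vertex 2.873 -1.282 -0.674
vertex 3.799 -0.481 0.649
vertex 3.244 -1.769 -0.142
endloop
endfacet
facet normal 0.457 -0.601 0.656
outer loop
vertex 3.244 -1.769 -0.142
vertex 2.447 -0.478 1.594
vertex 1.891 -1.765 0.803
endloop
endfacet
facet normal 0.457 -0.600 0.656
outer loop
vertex 3.799 -0.481 0.649
vertex 2.447 -0.478 1.594
vertex 3.244 -1.769 -0.142
endloop
endfacet
facet normal 0.101 0.934 -0.344
outer loop
vertex 4.307 0.155 2.518
vertex 3.962 -0.065 1.819
vertex 3.504 0.209 2.428
endloop
endfacet
facet normal -0.112 -0.009 0.994
outer loop
vertex 4.307 0.155 2.518
vertex 3.504 0.209 2.428
vertex 3.778 -1.755 2.441
endloop
endfacet
facet normal 0.101 0.934 -0.344
outer loop
vertex 3.504 0.209 2.428
vertex 3.962 -0.065 1.819
vertex 3.158 -0.011 1.729
endloop
endfacet
facet normal -0.874 -0.119 0.470
outer loop
vertex 3.504 0.209 2.428
vertex 3.158 -0.011 1.729
vertex 3.778 -1.755 2.441
endloop
endfacet
facet normal 0.101 0.934 -0.344
outer loop
vertex 3.158 -0.011 1.729
vertex 3.962 -0.065 1.819
vertex 3.616 -0.285 1.12
endloop
endfacet
facet normal -0.800 -0.448 -0.400
outer loop
vertex 3.158 -0.011 1.729
vertex 3.616 -0.285 1.12
vertex 3.778 -1.755 2.441
endloop
endfacet
facet normal 0.101 0.934 -0.344
outer loop
vertex 3.616 -0.285 1.12
vertex 3.962 -0.065 1.819
vertex 4.419 -0.339 1.21
endloop
endfacet
facet normal 0.039 -0.666 -0.745
outer loop
vertex 3.616 -0.285 1.12
vertex 4.419 -0.339 1.21
vertex 3.778 -1.755 2.441
endloop
endfacet
facet normal 0.101 0.934 -0.344
outer loop
vertex 4.419 -0.339 1.21
vertex 3.962 -0.065 1.819
vertex 4.765 -0.119 1.909
endloop
endfacet
facet normal 0.801 -0.556 -0.222
outer loop
vertex 4.419 -0.339 1.21
vertex 4.765 -0.119 1.909
vertex 3.778 -1.755 2.441
endloop
endfacet
facet normal 0.101 0.934 -0.344
outer loop
vertex 4.765 -0.119 1.909
vertex 3.962 -0.065 1.819
vertex 4.307 0.155 2.518
endloop
endfacet
facet normal 0.726 -0.227 0.649
outer loop
vertex 4.765 -0.119 1.909
vertex 4.307 0.155 2.518
vertex 3.778 -1.755 2.441
endloop
endfacet

endsolid


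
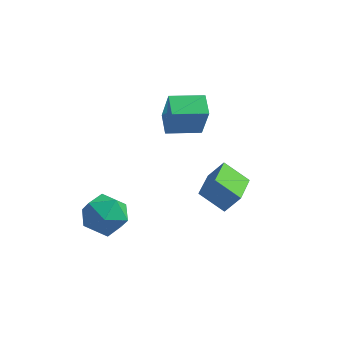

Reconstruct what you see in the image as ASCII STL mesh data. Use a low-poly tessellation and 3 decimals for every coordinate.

solid 
facet normal -0.572 -0.177 -0.801
outer loop
vertex 0.997 -1.829 2.758
vertex 0.947 -0.045 2.399
vertex 2.219 -1.964 1.916
endloop
endfacet
facet normal 0.028 -0.980 0.197
outer loop
vertex 2.893 -1.755 2.861
vertex 0.997 -1.829 2.758
vertex 2.219 -1.964 1.916
endloop
endfacet
facet normal -0.572 -0.178 -0.801
outer loop
vertex 2.219 -1.964 1.916
vertex 0.947 -0.045 2.399
vertex 2.168 -0.181 1.557
endloop
endfacet
facet normal 0.820 -0.090 -0.565
outer loop
vertex 2.168 -0.181 1.557
vertex 2.893 -1.755 2.861
vertex 2.219 -1.964 1.916
endloop
endfacet
facet normal -0.820 0.091 0.565
outer loop
vertex 0.997 -1.829 2.758
vertex 1.621 0.164 3.344
vertex 0.947 -0.045 2.399
endloop
endfacet
facet normal 0.027 -0.980 0.198
outer loop
vertex 1.672 -1.619 3.703
vertex 0.997 -1.829 2.758
vertex 2.893 -1.755 2.861
endloop
endfacet
facet normal -0.820 0.090 0.565
outer loop
vertex 1.672 -1.619 3.703
vertex 1.621 0.164 3.344
vertex 0.997 -1.829 2.758
endloop
endfacet
facet normal -0.027 0.980 -0.197
outer loop
vertex 0.947 -0.045 2.399
vertex 1.621 0.164 3.344
vertex 2.168 -0.181 1.557
endloop
endfacet
facet normal 0.820 -0.091 -0.565
outer loop
vertex 2.843 0.029 2.502
vertex 2.893 -1.755 2.861
vertex 2.168 -0.181 1.557
endloop
endfacet
facet normal -0.028 0.980 -0.198
outer loop
vertex 2.168 -0.181 1.557
vertex 1.621 0.164 3.344
vertex 2.843 0.029 2.502
endloop
endfacet
facet normal 0.572 0.177 0.801
outer loop
vertex 2.843 0.029 2.502
vertex 1.672 -1.619 3.703
vertex 2.893 -1.755 2.861
endloop
endfacet
facet normal 0.572 0.178 0.801
outer loop
vertex 1.621 0.164 3.344
vertex 1.672 -1.619 3.703
vertex 2.843 0.029 2.502
endloop
endfacet
facet normal -0.891 -0.436 0.124
outer loop
vertex -1.399 2.301 4.243
vertex -1.873 3.364 4.573
vertex -1.838 2.677 2.402
endloop
endfacet
facet normal 0.392 -0.879 -0.273
outer loop
vertex -0.287 3.436 2.187
vertex -1.399 2.301 4.243
vertex -1.838 2.677 2.402
endloop
endfacet
facet normal -0.891 -0.436 0.124
outer loop
vertex -1.838 2.677 2.402
vertex -1.873 3.364 4.573
vertex -2.312 3.74 2.732
endloop
endfacet
facet normal -0.228 0.195 -0.954
outer loop
vertex -2.312 3.74 2.732
vertex -0.287 3.436 2.187
vertex -1.838 2.677 2.402
endloop
endfacet
facet normal 0.228 -0.195 0.954
outer loop
vertex -1.399 2.301 4.243
vertex -0.322 4.123 4.358
vertex -1.873 3.364 4.573
endloop
endfacet
facet normal 0.392 -0.879 -0.273
outer loop
vertex 0.152 3.06 4.028
vertex -1.399 2.301 4.243
vertex -0.287 3.436 2.187
endloop
endfacet
facet normal 0.228 -0.195 0.954
outer loop
vertex 0.152 3.06 4.028
vertex -0.322 4.123 4.358
vertex -1.399 2.301 4.243
endloop
endfacet
facet normal -0.392 0.879 0.273
outer loop
vertex -1.873 3.364 4.573
vertex -0.322 4.123 4.358
vertex -2.312 3.74 2.732
endloop
endfacet
facet normal -0.228 0.195 -0.954
outer loop
vertex -0.761 4.499 2.517
vertex -0.287 3.436 2.187
vertex -2.312 3.74 2.732
endloop
endfacet
facet normal -0.392 0.879 0.273
outer loop
vertex -2.312 3.74 2.732
vertex -0.322 4.123 4.358
vertex -0.761 4.499 2.517
endloop
endfacet
facet normal 0.891 0.436 -0.124
outer loop
vertex -0.761 4.499 2.517
vertex 0.152 3.06 4.028
vertex -0.287 3.436 2.187
endloop
endfacet
facet normal 0.891 0.436 -0.124
outer loop
vertex -0.322 4.123 4.358
vertex 0.152 3.06 4.028
vertex -0.761 4.499 2.517
endloop
endfacet
facet normal -0.667 0.744 -0.042
outer loop
vertex -3.539 -1.213 -0.259
vertex -4.385 -1.943 0.255
vertex -3.657 -1.25 0.965
endloop
endfacet
facet normal -0.005 1.000 0.030
outer loop
vertex -3.539 -1.213 -0.259
vertex -3.657 -1.25 0.965
vertex -2.538 -1.229 0.456
endloop
endfacet
facet normal 0.384 0.763 -0.520
outer loop
vertex -3.539 -1.213 -0.259
vertex -2.538 -1.229 0.456
vertex -2.573 -1.91 -0.568
endloop
endfacet
facet normal -0.038 0.360 -0.932
outer loop
vertex -3.539 -1.213 -0.259
vertex -2.573 -1.91 -0.568
vertex -3.715 -2.351 -0.692
endloop
endfacet
facet normal -0.688 0.349 -0.637
outer loop
vertex -3.539 -1.213 -0.259
vertex -3.715 -2.351 -0.692
vertex -4.385 -1.943 0.255
endloop
endfacet
facet normal 0.272 0.729 0.629
outer loop
vertex -2.538 -1.229 0.456
vertex -3.657 -1.25 0.965
vertex -2.765 -1.969 1.412
endloop
endfacet
facet normal -0.799 0.315 0.512
outer loop
vertex -3.657 -1.25 0.965
vertex -4.385 -1.943 0.255
vertex -3.907 -2.41 1.288
endloop
endfacet
facet normal -0.832 -0.325 -0.449
outer loop
vertex -4.385 -1.943 0.255
vertex -3.715 -2.351 -0.692
vertex -3.942 -3.091 0.264
endloop
endfacet
facet normal 0.218 -0.305 -0.927
outer loop
vertex -3.715 -2.351 -0.692
vertex -2.573 -1.91 -0.568
vertex -2.823 -3.07 -0.245
endloop
endfacet
facet normal 0.901 0.346 -0.261
outer loop
vertex -2.573 -1.91 -0.568
vertex -2.538 -1.229 0.456
vertex -2.095 -2.377 0.465
endloop
endfacet
facet normal 0.038 -0.360 0.932
outer loop
vertex -2.941 -3.107 0.979
vertex -2.765 -1.969 1.412
vertex -3.907 -2.41 1.288
endloop
endfacet
facet normal -0.384 -0.763 0.520
outer loop
vertex -2.941 -3.107 0.979
vertex -3.907 -2.41 1.288
vertex -3.942 -3.091 0.264
endloop
endfacet
facet normal 0.005 -1.000 -0.030
outer loop
vertex -2.941 -3.107 0.979
vertex -3.942 -3.091 0.264
vertex -2.823 -3.07 -0.245
endloop
endfacet
facet normal 0.667 -0.744 0.042
outer loop
vertex -2.941 -3.107 0.979
vertex -2.823 -3.07 -0.245
vertex -2.095 -2.377 0.465
endloop
endfacet
facet normal 0.688 -0.349 0.637
outer loop
vertex -2.941 -3.107 0.979
vertex -2.095 -2.377 0.465
vertex -2.765 -1.969 1.412
endloop
endfacet
facet normal -0.218 0.305 0.927
outer loop
vertex -3.907 -2.41 1.288
vertex -2.765 -1.969 1.412
vertex -3.657 -1.25 0.965
endloop
endfacet
facet normal -0.901 -0.346 0.261
outer loop
vertex -3.942 -3.091 0.264
vertex -3.907 -2.41 1.288
vertex -4.385 -1.943 0.255
endloop
endfacet
facet normal -0.272 -0.729 -0.629
outer loop
vertex -2.823 -3.07 -0.245
vertex -3.942 -3.091 0.264
vertex -3.715 -2.351 -0.692
endloop
endfacet
facet normal 0.799 -0.315 -0.512
outer loop
vertex -2.095 -2.377 0.465
vertex -2.823 -3.07 -0.245
vertex -2.573 -1.91 -0.568
endloop
endfacet
facet normal 0.832 0.325 0.449
outer loop
vertex -2.765 -1.969 1.412
vertex -2.095 -2.377 0.465
vertex -2.538 -1.229 0.456
endloop
endfacet

endsolid


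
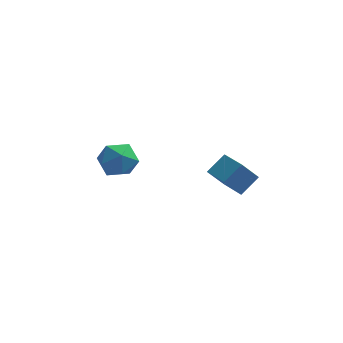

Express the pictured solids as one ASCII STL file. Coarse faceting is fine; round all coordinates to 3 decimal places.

solid 
facet normal -0.654 0.714 -0.249
outer loop
vertex -4.171 -1.032 0.601
vertex -5.024 -1.542 1.379
vertex -4.227 -0.663 1.806
endloop
endfacet
facet normal 0.016 0.956 -0.292
outer loop
vertex -4.171 -1.032 0.601
vertex -4.227 -0.663 1.806
vertex -3.107 -0.85 1.255
endloop
endfacet
facet normal 0.370 0.543 -0.754
outer loop
vertex -4.171 -1.032 0.601
vertex -3.107 -0.85 1.255
vertex -3.212 -1.845 0.487
endloop
endfacet
facet normal -0.080 0.045 -0.996
outer loop
vertex -4.171 -1.032 0.601
vertex -3.212 -1.845 0.487
vertex -4.397 -2.273 0.563
endloop
endfacet
facet normal -0.714 0.151 -0.684
outer loop
vertex -4.171 -1.032 0.601
vertex -4.397 -2.273 0.563
vertex -5.024 -1.542 1.379
endloop
endfacet
facet normal 0.319 0.881 0.349
outer loop
vertex -3.107 -0.85 1.255
vertex -4.227 -0.663 1.806
vertex -3.303 -1.247 2.437
endloop
endfacet
facet normal -0.765 0.490 0.419
outer loop
vertex -4.227 -0.663 1.806
vertex -5.024 -1.542 1.379
vertex -4.488 -1.675 2.513
endloop
endfacet
facet normal -0.861 -0.421 -0.284
outer loop
vertex -5.024 -1.542 1.379
vertex -4.397 -2.273 0.563
vertex -4.593 -2.67 1.745
endloop
endfacet
facet normal 0.164 -0.593 -0.788
outer loop
vertex -4.397 -2.273 0.563
vertex -3.212 -1.845 0.487
vertex -3.473 -2.857 1.194
endloop
endfacet
facet normal 0.893 0.212 -0.397
outer loop
vertex -3.212 -1.845 0.487
vertex -3.107 -0.85 1.255
vertex -2.676 -1.978 1.621
endloop
endfacet
facet normal 0.080 -0.045 0.996
outer loop
vertex -3.529 -2.488 2.399
vertex -3.303 -1.247 2.437
vertex -4.488 -1.675 2.513
endloop
endfacet
facet normal -0.370 -0.543 0.754
outer loop
vertex -3.529 -2.488 2.399
vertex -4.488 -1.675 2.513
vertex -4.593 -2.67 1.745
endloop
endfacet
facet normal -0.016 -0.956 0.292
outer loop
vertex -3.529 -2.488 2.399
vertex -4.593 -2.67 1.745
vertex -3.473 -2.857 1.194
endloop
endfacet
facet normal 0.654 -0.714 0.249
outer loop
vertex -3.529 -2.488 2.399
vertex -3.473 -2.857 1.194
vertex -2.676 -1.978 1.621
endloop
endfacet
facet normal 0.714 -0.151 0.684
outer loop
vertex -3.529 -2.488 2.399
vertex -2.676 -1.978 1.621
vertex -3.303 -1.247 2.437
endloop
endfacet
facet normal -0.164 0.593 0.788
outer loop
vertex -4.488 -1.675 2.513
vertex -3.303 -1.247 2.437
vertex -4.227 -0.663 1.806
endloop
endfacet
facet normal -0.893 -0.212 0.397
outer loop
vertex -4.593 -2.67 1.745
vertex -4.488 -1.675 2.513
vertex -5.024 -1.542 1.379
endloop
endfacet
facet normal -0.319 -0.881 -0.349
outer loop
vertex -3.473 -2.857 1.194
vertex -4.593 -2.67 1.745
vertex -4.397 -2.273 0.563
endloop
endfacet
facet normal 0.765 -0.490 -0.419
outer loop
vertex -2.676 -1.978 1.621
vertex -3.473 -2.857 1.194
vertex -3.212 -1.845 0.487
endloop
endfacet
facet normal 0.861 0.421 0.284
outer loop
vertex -3.303 -1.247 2.437
vertex -2.676 -1.978 1.621
vertex -3.107 -0.85 1.255
endloop
endfacet
facet normal -0.585 -0.548 -0.598
outer loop
vertex 2.118 -5.144 2.658
vertex 1.116 -3.794 2.401
vertex 2.982 -4.735 1.438
endloop
endfacet
facet normal 0.589 -0.794 0.151
outer loop
vertex 3.824 -3.946 2.299
vertex 2.118 -5.144 2.658
vertex 2.982 -4.735 1.438
endloop
endfacet
facet normal -0.585 -0.548 -0.598
outer loop
vertex 2.982 -4.735 1.438
vertex 1.116 -3.794 2.401
vertex 1.98 -3.386 1.181
endloop
endfacet
facet normal 0.557 0.264 -0.787
outer loop
vertex 1.98 -3.386 1.181
vertex 3.824 -3.946 2.299
vertex 2.982 -4.735 1.438
endloop
endfacet
facet normal -0.558 -0.264 0.787
outer loop
vertex 2.118 -5.144 2.658
vertex 1.958 -3.005 3.262
vertex 1.116 -3.794 2.401
endloop
endfacet
facet normal 0.589 -0.794 0.152
outer loop
vertex 2.96 -4.354 3.519
vertex 2.118 -5.144 2.658
vertex 3.824 -3.946 2.299
endloop
endfacet
facet normal -0.557 -0.264 0.787
outer loop
vertex 2.96 -4.354 3.519
vertex 1.958 -3.005 3.262
vertex 2.118 -5.144 2.658
endloop
endfacet
facet normal -0.589 0.794 -0.152
outer loop
vertex 1.116 -3.794 2.401
vertex 1.958 -3.005 3.262
vertex 1.98 -3.386 1.181
endloop
endfacet
facet normal 0.557 0.264 -0.787
outer loop
vertex 2.822 -2.596 2.042
vertex 3.824 -3.946 2.299
vertex 1.98 -3.386 1.181
endloop
endfacet
facet normal -0.590 0.793 -0.151
outer loop
vertex 1.98 -3.386 1.181
vertex 1.958 -3.005 3.262
vertex 2.822 -2.596 2.042
endloop
endfacet
facet normal 0.585 0.548 0.598
outer loop
vertex 2.822 -2.596 2.042
vertex 2.96 -4.354 3.519
vertex 3.824 -3.946 2.299
endloop
endfacet
facet normal 0.585 0.548 0.598
outer loop
vertex 1.958 -3.005 3.262
vertex 2.96 -4.354 3.519
vertex 2.822 -2.596 2.042
endloop
endfacet

endsolid


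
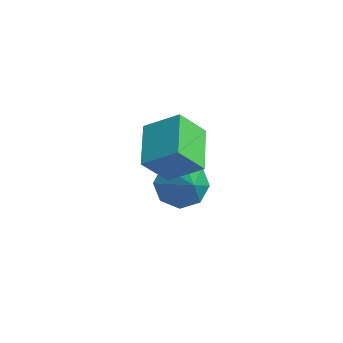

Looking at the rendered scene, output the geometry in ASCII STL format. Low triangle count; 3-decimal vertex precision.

solid 
facet normal -0.472 -0.679 -0.563
outer loop
vertex 1.433 -0.945 -0.891
vertex 0.286 -0.484 -0.486
vertex 1.42 -0.276 -1.687
endloop
endfacet
facet normal 0.882 -0.354 -0.312
outer loop
vertex 1.934 0.464 -1.074
vertex 1.433 -0.945 -0.891
vertex 1.42 -0.276 -1.687
endloop
endfacet
facet normal -0.472 -0.679 -0.563
outer loop
vertex 1.42 -0.276 -1.687
vertex 0.286 -0.484 -0.486
vertex 0.274 0.185 -1.283
endloop
endfacet
facet normal -0.012 0.643 -0.766
outer loop
vertex 0.274 0.185 -1.283
vertex 1.934 0.464 -1.074
vertex 1.42 -0.276 -1.687
endloop
endfacet
facet normal 0.012 -0.643 0.766
outer loop
vertex 1.433 -0.945 -0.891
vertex 0.8 0.256 0.127
vertex 0.286 -0.484 -0.486
endloop
endfacet
facet normal 0.882 -0.354 -0.310
outer loop
vertex 1.946 -0.205 -0.277
vertex 1.433 -0.945 -0.891
vertex 1.934 0.464 -1.074
endloop
endfacet
facet normal 0.011 -0.643 0.766
outer loop
vertex 1.946 -0.205 -0.277
vertex 0.8 0.256 0.127
vertex 1.433 -0.945 -0.891
endloop
endfacet
facet normal -0.882 0.355 0.311
outer loop
vertex 0.286 -0.484 -0.486
vertex 0.8 0.256 0.127
vertex 0.274 0.185 -1.283
endloop
endfacet
facet normal -0.012 0.643 -0.766
outer loop
vertex 0.787 0.925 -0.669
vertex 1.934 0.464 -1.074
vertex 0.274 0.185 -1.283
endloop
endfacet
facet normal -0.882 0.353 0.311
outer loop
vertex 0.274 0.185 -1.283
vertex 0.8 0.256 0.127
vertex 0.787 0.925 -0.669
endloop
endfacet
facet normal 0.472 0.679 0.563
outer loop
vertex 0.787 0.925 -0.669
vertex 1.946 -0.205 -0.277
vertex 1.934 0.464 -1.074
endloop
endfacet
facet normal 0.472 0.679 0.563
outer loop
vertex 0.8 0.256 0.127
vertex 1.946 -0.205 -0.277
vertex 0.787 0.925 -0.669
endloop
endfacet
facet normal -0.793 0.038 -0.608
outer loop
vertex 0.266 0.457 -3.937
vertex -0.155 0.655 -3.375
vertex 0.243 1.011 -3.872
endloop
endfacet
facet normal 0.905 0.086 -0.417
outer loop
vertex 0.266 0.457 -3.937
vertex 0.243 1.011 -3.872
vertex 0.875 0.605 -2.585
endloop
endfacet
facet normal -0.793 0.038 -0.608
outer loop
vertex 0.243 1.011 -3.872
vertex -0.155 0.655 -3.375
vertex -0.013 1.357 -3.516
endloop
endfacet
facet normal 0.721 0.678 -0.140
outer loop
vertex 0.243 1.011 -3.872
vertex -0.013 1.357 -3.516
vertex 0.875 0.605 -2.585
endloop
endfacet
facet normal -0.794 0.039 -0.607
outer loop
vertex -0.013 1.357 -3.516
vertex -0.155 0.655 -3.375
vertex -0.352 1.292 -3.077
endloop
endfacet
facet normal 0.330 0.863 0.383
outer loop
vertex -0.013 1.357 -3.516
vertex -0.352 1.292 -3.077
vertex 0.875 0.605 -2.585
endloop
endfacet
facet normal -0.792 0.040 -0.609
outer loop
vertex -0.352 1.292 -3.077
vertex -0.155 0.655 -3.375
vertex -0.577 0.854 -2.813
endloop
endfacet
facet normal -0.042 0.531 0.846
outer loop
vertex -0.352 1.292 -3.077
vertex -0.577 0.854 -2.813
vertex 0.875 0.605 -2.585
endloop
endfacet
facet normal -0.792 0.039 -0.609
outer loop
vertex -0.577 0.854 -2.813
vertex -0.155 0.655 -3.375
vertex -0.554 0.3 -2.878
endloop
endfacet
facet normal -0.174 -0.122 0.977
outer loop
vertex -0.577 0.854 -2.813
vertex -0.554 0.3 -2.878
vertex 0.875 0.605 -2.585
endloop
endfacet
facet normal -0.793 0.039 -0.608
outer loop
vertex -0.554 0.3 -2.878
vertex -0.155 0.655 -3.375
vertex -0.298 -0.046 -3.234
endloop
endfacet
facet normal 0.009 -0.714 0.700
outer loop
vertex -0.554 0.3 -2.878
vertex -0.298 -0.046 -3.234
vertex 0.875 0.605 -2.585
endloop
endfacet
facet normal -0.794 0.040 -0.607
outer loop
vertex -0.298 -0.046 -3.234
vertex -0.155 0.655 -3.375
vertex 0.041 0.019 -3.673
endloop
endfacet
facet normal 0.401 -0.899 0.177
outer loop
vertex -0.298 -0.046 -3.234
vertex 0.041 0.019 -3.673
vertex 0.875 0.605 -2.585
endloop
endfacet
facet normal -0.793 0.041 -0.608
outer loop
vertex 0.041 0.019 -3.673
vertex -0.155 0.655 -3.375
vertex 0.266 0.457 -3.937
endloop
endfacet
facet normal 0.772 -0.568 -0.285
outer loop
vertex 0.041 0.019 -3.673
vertex 0.266 0.457 -3.937
vertex 0.875 0.605 -2.585
endloop
endfacet

endsolid


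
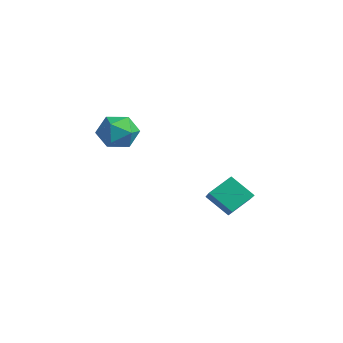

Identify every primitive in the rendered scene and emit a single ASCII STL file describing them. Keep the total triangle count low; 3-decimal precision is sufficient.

solid 
facet normal -0.616 -0.445 0.649
outer loop
vertex 2.999 1.382 -2.307
vertex 3.011 2.119 -1.79
vertex 2.03 1.829 -2.92
endloop
endfacet
facet normal -0.014 -0.818 -0.575
outer loop
vertex 2.629 2.261 -3.55
vertex 2.999 1.382 -2.307
vertex 2.03 1.829 -2.92
endloop
endfacet
facet normal -0.617 -0.445 0.650
outer loop
vertex 2.03 1.829 -2.92
vertex 3.011 2.119 -1.79
vertex 2.043 2.566 -2.403
endloop
endfacet
facet normal -0.787 0.364 -0.499
outer loop
vertex 2.043 2.566 -2.403
vertex 2.629 2.261 -3.55
vertex 2.03 1.829 -2.92
endloop
endfacet
facet normal 0.787 -0.363 0.499
outer loop
vertex 2.999 1.382 -2.307
vertex 3.61 2.551 -2.42
vertex 3.011 2.119 -1.79
endloop
endfacet
facet normal -0.014 -0.818 -0.575
outer loop
vertex 3.597 1.814 -2.937
vertex 2.999 1.382 -2.307
vertex 2.629 2.261 -3.55
endloop
endfacet
facet normal 0.787 -0.363 0.498
outer loop
vertex 3.597 1.814 -2.937
vertex 3.61 2.551 -2.42
vertex 2.999 1.382 -2.307
endloop
endfacet
facet normal 0.014 0.818 0.575
outer loop
vertex 3.011 2.119 -1.79
vertex 3.61 2.551 -2.42
vertex 2.043 2.566 -2.403
endloop
endfacet
facet normal -0.787 0.363 -0.499
outer loop
vertex 2.641 2.998 -3.033
vertex 2.629 2.261 -3.55
vertex 2.043 2.566 -2.403
endloop
endfacet
facet normal 0.014 0.818 0.575
outer loop
vertex 2.043 2.566 -2.403
vertex 3.61 2.551 -2.42
vertex 2.641 2.998 -3.033
endloop
endfacet
facet normal 0.617 0.445 -0.649
outer loop
vertex 2.641 2.998 -3.033
vertex 3.597 1.814 -2.937
vertex 2.629 2.261 -3.55
endloop
endfacet
facet normal 0.616 0.445 -0.650
outer loop
vertex 3.61 2.551 -2.42
vertex 3.597 1.814 -2.937
vertex 2.641 2.998 -3.033
endloop
endfacet
facet normal -0.928 0.091 0.362
outer loop
vertex -1.381 0.21 -1.047
vertex -1.123 0.155 -0.371
vertex -1.182 0.806 -0.686
endloop
endfacet
facet normal -0.860 0.442 -0.256
outer loop
vertex -1.381 0.21 -1.047
vertex -1.182 0.806 -0.686
vertex -1.011 0.732 -1.388
endloop
endfacet
facet normal -0.657 -0.027 -0.754
outer loop
vertex -1.381 0.21 -1.047
vertex -1.011 0.732 -1.388
vertex -0.847 0.036 -1.506
endloop
endfacet
facet normal -0.599 -0.666 -0.444
outer loop
vertex -1.381 0.21 -1.047
vertex -0.847 0.036 -1.506
vertex -0.916 -0.321 -0.878
endloop
endfacet
facet normal -0.767 -0.594 0.244
outer loop
vertex -1.381 0.21 -1.047
vertex -0.916 -0.321 -0.878
vertex -1.123 0.155 -0.371
endloop
endfacet
facet normal -0.338 0.924 -0.180
outer loop
vertex -1.011 0.732 -1.388
vertex -1.182 0.806 -0.686
vertex -0.524 1.001 -0.922
endloop
endfacet
facet normal -0.448 0.356 0.820
outer loop
vertex -1.182 0.806 -0.686
vertex -1.123 0.155 -0.371
vertex -0.593 0.644 -0.294
endloop
endfacet
facet normal -0.187 -0.753 0.631
outer loop
vertex -1.123 0.155 -0.371
vertex -0.916 -0.321 -0.878
vertex -0.429 -0.052 -0.412
endloop
endfacet
facet normal 0.084 -0.870 -0.485
outer loop
vertex -0.916 -0.321 -0.878
vertex -0.847 0.036 -1.506
vertex -0.258 -0.126 -1.114
endloop
endfacet
facet normal -0.009 0.165 -0.986
outer loop
vertex -0.847 0.036 -1.506
vertex -1.011 0.732 -1.388
vertex -0.317 0.525 -1.429
endloop
endfacet
facet normal 0.599 0.666 0.444
outer loop
vertex -0.059 0.47 -0.753
vertex -0.524 1.001 -0.922
vertex -0.593 0.644 -0.294
endloop
endfacet
facet normal 0.657 0.027 0.754
outer loop
vertex -0.059 0.47 -0.753
vertex -0.593 0.644 -0.294
vertex -0.429 -0.052 -0.412
endloop
endfacet
facet normal 0.860 -0.442 0.256
outer loop
vertex -0.059 0.47 -0.753
vertex -0.429 -0.052 -0.412
vertex -0.258 -0.126 -1.114
endloop
endfacet
facet normal 0.928 -0.091 -0.362
outer loop
vertex -0.059 0.47 -0.753
vertex -0.258 -0.126 -1.114
vertex -0.317 0.525 -1.429
endloop
endfacet
facet normal 0.767 0.594 -0.244
outer loop
vertex -0.059 0.47 -0.753
vertex -0.317 0.525 -1.429
vertex -0.524 1.001 -0.922
endloop
endfacet
facet normal -0.084 0.870 0.485
outer loop
vertex -0.593 0.644 -0.294
vertex -0.524 1.001 -0.922
vertex -1.182 0.806 -0.686
endloop
endfacet
facet normal 0.009 -0.165 0.986
outer loop
vertex -0.429 -0.052 -0.412
vertex -0.593 0.644 -0.294
vertex -1.123 0.155 -0.371
endloop
endfacet
facet normal 0.338 -0.924 0.180
outer loop
vertex -0.258 -0.126 -1.114
vertex -0.429 -0.052 -0.412
vertex -0.916 -0.321 -0.878
endloop
endfacet
facet normal 0.448 -0.356 -0.820
outer loop
vertex -0.317 0.525 -1.429
vertex -0.258 -0.126 -1.114
vertex -0.847 0.036 -1.506
endloop
endfacet
facet normal 0.187 0.753 -0.631
outer loop
vertex -0.524 1.001 -0.922
vertex -0.317 0.525 -1.429
vertex -1.011 0.732 -1.388
endloop
endfacet

endsolid
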